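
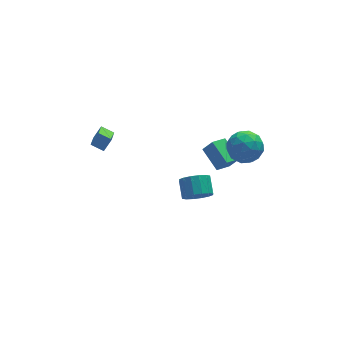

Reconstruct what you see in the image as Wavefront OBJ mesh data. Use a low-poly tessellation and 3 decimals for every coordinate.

v 2.889 -0.467 1.175
v 3.855 -0.119 1.609
v 3.665 -2.021 0.691
v 4.631 -1.673 1.125
v 3.773 -1.911 1.795
v 3.293 -0.951 2.094
v 4.227 -1.189 0.206
v 3.747 -0.229 0.505
v 4.682 -0.566 1.01
v 4.401 -1.012 1.992
v 3.119 -1.128 0.308
v 2.838 -1.574 1.29
v 3.304 -0.157 1.435
v 4.216 -1.983 0.865
v 3.712 -2.123 1.259
v 4.28 -1.919 1.514
v 2.973 -0.645 1.72
v 3.541 -0.441 1.975
v 3.493 -1.495 2.084
v 3.979 -1.699 0.325
v 4.547 -1.495 0.58
v 3.24 -0.221 0.786
v 3.808 -0.017 1.041
v 4.027 -0.645 0.216
v 4.358 -0.215 1.338
v 4.814 -1.128 1.053
v 4.576 -0.844 0.513
v 4.294 -0.279 0.689
v 4.193 -0.477 1.915
v 4.649 -1.391 1.63
v 4.144 -1.531 2.024
v 3.862 -0.966 2.2
v 4.679 -0.74 1.563
v 2.871 -0.749 0.67
v 3.327 -1.663 0.385
v 3.658 -1.174 0.1
v 3.376 -0.609 0.276
v 2.706 -1.012 1.247
v 3.162 -1.925 0.962
v 3.226 -1.861 1.611
v 2.944 -1.296 1.787
v 2.841 -1.4 0.737
v -3.351 1.692 0.97
v -3.872 0.343 1.882
v -3.952 2.145 1.296
v -4.472 0.796 2.209
v -2.828 1.924 1.611
v -3.348 0.575 2.524
v -3.428 2.377 1.938
v -3.949 1.028 2.85
v 3.074 -0.524 -1.027
v 2.169 -0.981 -0.598
v 2.7 0.846 -0.357
v 1.795 0.389 0.071
v 3.565 -0.769 -0.251
v 2.66 -1.226 0.177
v 3.191 0.601 0.418
v 2.286 0.144 0.847
v 1.325 -0.243 -3.662
v 1.689 0.152 -4.397
v 1.839 1.177 -3.772
v 1.475 0.783 -3.038
v 1.227 0.239 -4.428
v 1.377 1.264 -3.804
v 0.791 0.197 -4.254
v 0.941 1.222 -3.629
v 0.498 0.037 -3.922
v 0.649 1.062 -3.297
v 0.427 -0.198 -3.519
v 0.578 0.827 -2.895
v 0.597 -0.445 -3.156
v 0.747 0.58 -2.531
v 0.961 -0.637 -2.928
v 1.111 0.388 -2.303
v 1.423 -0.724 -2.896
v 1.573 0.301 -2.272
v 1.859 -0.682 -3.071
v 2.009 0.343 -2.446
v 2.151 -0.522 -3.403
v 2.302 0.503 -2.778
v 2.222 -0.287 -3.805
v 2.373 0.738 -3.181
v 2.053 -0.04 -4.169
v 2.203 0.985 -3.544
f 1 38 17
f 38 12 41
f 17 41 6
f 38 41 17
f 1 17 13
f 17 6 18
f 13 18 2
f 17 18 13
f 1 13 22
f 13 2 23
f 22 23 8
f 13 23 22
f 1 22 34
f 22 8 37
f 34 37 11
f 22 37 34
f 1 34 38
f 34 11 42
f 38 42 12
f 34 42 38
f 2 18 29
f 18 6 32
f 29 32 10
f 18 32 29
f 6 41 19
f 41 12 40
f 19 40 5
f 41 40 19
f 12 42 39
f 42 11 35
f 39 35 3
f 42 35 39
f 11 37 36
f 37 8 24
f 36 24 7
f 37 24 36
f 8 23 28
f 23 2 25
f 28 25 9
f 23 25 28
f 4 30 16
f 30 10 31
f 16 31 5
f 30 31 16
f 4 16 14
f 16 5 15
f 14 15 3
f 16 15 14
f 4 14 21
f 14 3 20
f 21 20 7
f 14 20 21
f 4 21 26
f 21 7 27
f 26 27 9
f 21 27 26
f 4 26 30
f 26 9 33
f 30 33 10
f 26 33 30
f 5 31 19
f 31 10 32
f 19 32 6
f 31 32 19
f 3 15 39
f 15 5 40
f 39 40 12
f 15 40 39
f 7 20 36
f 20 3 35
f 36 35 11
f 20 35 36
f 9 27 28
f 27 7 24
f 28 24 8
f 27 24 28
f 10 33 29
f 33 9 25
f 29 25 2
f 33 25 29
f 44 46 43
f 47 44 43
f 43 46 45
f 45 47 43
f 44 50 46
f 48 44 47
f 48 50 44
f 46 50 45
f 49 47 45
f 45 50 49
f 49 48 47
f 50 48 49
f 52 54 51
f 55 52 51
f 51 54 53
f 53 55 51
f 52 58 54
f 56 52 55
f 56 58 52
f 54 58 53
f 57 55 53
f 53 58 57
f 57 56 55
f 58 56 57
f 60 59 63
f 60 63 61
f 61 63 64
f 61 64 62
f 63 59 65
f 63 65 64
f 64 65 66
f 64 66 62
f 65 59 67
f 65 67 66
f 66 67 68
f 66 68 62
f 67 59 69
f 67 69 68
f 68 69 70
f 68 70 62
f 69 59 71
f 69 71 70
f 70 71 72
f 70 72 62
f 71 59 73
f 71 73 72
f 72 73 74
f 72 74 62
f 73 59 75
f 73 75 74
f 74 75 76
f 74 76 62
f 75 59 77
f 75 77 76
f 76 77 78
f 76 78 62
f 77 59 79
f 77 79 78
f 78 79 80
f 78 80 62
f 79 59 81
f 79 81 80
f 80 81 82
f 80 82 62
f 81 59 83
f 81 83 82
f 82 83 84
f 82 84 62
f 83 59 60
f 83 60 84
f 84 60 61
f 84 61 62



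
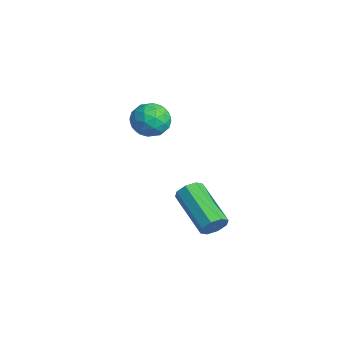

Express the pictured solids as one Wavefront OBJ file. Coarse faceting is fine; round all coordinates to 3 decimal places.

v -1.509 -2.412 1.176
v -0.771 -2.081 1.312
v -1.069 -3.579 1.628
v -0.331 -3.248 1.764
v -0.972 -3.024 2.224
v -1.244 -2.302 1.944
v -0.596 -3.358 0.996
v -0.868 -2.636 0.716
v -0.207 -2.665 1.201
v -0.44 -2.459 1.96
v -1.4 -3.201 0.98
v -1.633 -2.995 1.739
v -1.179 -2.144 1.204
v -0.661 -3.516 1.736
v -1.038 -3.384 2.006
v -0.604 -3.19 2.086
v -1.457 -2.274 1.576
v -1.023 -2.08 1.656
v -1.141 -2.634 2.192
v -0.817 -3.58 1.284
v -0.383 -3.386 1.364
v -1.236 -2.47 0.854
v -0.802 -2.276 0.934
v -0.699 -3.026 0.748
v -0.413 -2.293 1.219
v -0.154 -2.979 1.485
v -0.31 -3.043 1.033
v -0.47 -2.619 0.869
v -0.55 -2.171 1.665
v -0.291 -2.858 1.931
v -0.668 -2.726 2.201
v -0.828 -2.302 2.037
v -0.218 -2.515 1.6
v -1.549 -2.802 1.009
v -1.29 -3.489 1.275
v -1.012 -3.358 0.903
v -1.172 -2.934 0.739
v -1.686 -2.681 1.455
v -1.427 -3.367 1.721
v -1.37 -3.041 2.071
v -1.53 -2.617 1.907
v -1.622 -3.145 1.34
v 4.039 -2.308 -1.255
v 4.288 -2.541 -0.811
v 2.531 -2.806 0.038
v 2.281 -2.572 -0.405
v 4.244 -2.117 -0.77
v 2.487 -2.382 0.079
v 4.08 -1.804 -1.012
v 2.322 -2.069 -0.163
v 3.892 -1.786 -1.397
v 2.134 -2.051 -0.548
v 3.789 -2.074 -1.698
v 2.032 -2.339 -0.849
v 3.833 -2.498 -1.739
v 2.076 -2.763 -0.89
v 3.998 -2.811 -1.497
v 2.24 -3.076 -0.648
v 4.186 -2.829 -1.112
v 2.428 -3.094 -0.263
f 1 38 17
f 38 12 41
f 17 41 6
f 38 41 17
f 1 17 13
f 17 6 18
f 13 18 2
f 17 18 13
f 1 13 22
f 13 2 23
f 22 23 8
f 13 23 22
f 1 22 34
f 22 8 37
f 34 37 11
f 22 37 34
f 1 34 38
f 34 11 42
f 38 42 12
f 34 42 38
f 2 18 29
f 18 6 32
f 29 32 10
f 18 32 29
f 6 41 19
f 41 12 40
f 19 40 5
f 41 40 19
f 12 42 39
f 42 11 35
f 39 35 3
f 42 35 39
f 11 37 36
f 37 8 24
f 36 24 7
f 37 24 36
f 8 23 28
f 23 2 25
f 28 25 9
f 23 25 28
f 4 30 16
f 30 10 31
f 16 31 5
f 30 31 16
f 4 16 14
f 16 5 15
f 14 15 3
f 16 15 14
f 4 14 21
f 14 3 20
f 21 20 7
f 14 20 21
f 4 21 26
f 21 7 27
f 26 27 9
f 21 27 26
f 4 26 30
f 26 9 33
f 30 33 10
f 26 33 30
f 5 31 19
f 31 10 32
f 19 32 6
f 31 32 19
f 3 15 39
f 15 5 40
f 39 40 12
f 15 40 39
f 7 20 36
f 20 3 35
f 36 35 11
f 20 35 36
f 9 27 28
f 27 7 24
f 28 24 8
f 27 24 28
f 10 33 29
f 33 9 25
f 29 25 2
f 33 25 29
f 44 43 47
f 44 47 45
f 45 47 48
f 45 48 46
f 47 43 49
f 47 49 48
f 48 49 50
f 48 50 46
f 49 43 51
f 49 51 50
f 50 51 52
f 50 52 46
f 51 43 53
f 51 53 52
f 52 53 54
f 52 54 46
f 53 43 55
f 53 55 54
f 54 55 56
f 54 56 46
f 55 43 57
f 55 57 56
f 56 57 58
f 56 58 46
f 57 43 59
f 57 59 58
f 58 59 60
f 58 60 46
f 59 43 44
f 59 44 60
f 60 44 45
f 60 45 46



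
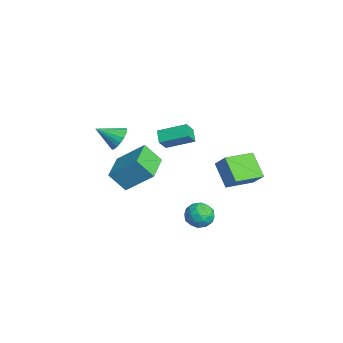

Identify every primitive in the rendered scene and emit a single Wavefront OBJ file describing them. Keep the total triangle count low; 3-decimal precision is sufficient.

v -2.882 -1.851 0.987
v -2.054 -1.894 1.175
v -3.138 -3.149 1.813
v -2.194 -1.686 1.458
v -2.471 -1.511 1.648
v -2.829 -1.403 1.707
v -3.197 -1.384 1.623
v -3.503 -1.457 1.413
v -3.686 -1.609 1.118
v -3.71 -1.808 0.798
v -3.569 -2.016 0.515
v -3.293 -2.192 0.325
v -2.935 -2.299 0.266
v -2.567 -2.319 0.35
v -2.261 -2.245 0.56
v -2.078 -2.094 0.855
v 0.461 2.737 -3.416
v 1.204 2.609 -2.898
v 0.576 1.351 -3.922
v 1.319 1.223 -3.404
v 0.498 1.313 -3.012
v 0.427 2.17 -2.699
v 1.353 1.79 -4.121
v 1.282 2.647 -3.808
v 1.756 2.024 -3.334
v 1.227 1.73 -2.648
v 0.553 2.23 -4.172
v 0.024 1.936 -3.486
v 0.822 2.795 -3.112
v 0.958 1.165 -3.708
v 0.475 1.218 -3.477
v 0.912 1.143 -3.172
v 0.365 2.537 -2.995
v 0.802 2.462 -2.691
v 0.387 1.7 -2.758
v 0.978 1.498 -4.129
v 1.415 1.423 -3.825
v 0.868 2.817 -3.648
v 1.305 2.742 -3.343
v 1.393 2.26 -4.062
v 1.583 2.376 -3.064
v 1.651 1.561 -3.362
v 1.671 1.894 -3.783
v 1.629 2.398 -3.599
v 1.273 2.203 -2.661
v 1.34 1.388 -2.959
v 0.857 1.441 -2.728
v 0.816 1.945 -2.544
v 1.597 1.859 -2.917
v 0.44 2.572 -3.861
v 0.507 1.757 -4.159
v 0.964 2.015 -4.276
v 0.923 2.519 -4.092
v 0.129 2.399 -3.458
v 0.197 1.584 -3.756
v 0.151 1.562 -3.221
v 0.109 2.066 -3.037
v 0.183 2.101 -3.903
v 3.663 2.819 0.507
v 2.447 2.486 1.662
v 2.998 4.5 0.292
v 1.782 4.167 1.447
v 4.378 3.213 1.373
v 3.162 2.88 2.528
v 3.713 4.894 1.158
v 2.497 4.561 2.313
v 1.48 -0.118 3.574
v 1.98 -0.578 4.321
v 1.957 1.386 4.18
v 2.457 0.926 4.927
v 2.203 -0.146 3.073
v 2.703 -0.606 3.82
v 2.68 1.358 3.679
v 3.18 0.898 4.426
v 1.239 -1.722 0.645
v 0.93 -2.59 1.726
v 1.894 -0.311 1.964
v 1.586 -1.178 3.045
v 3.054 -2.482 0.555
v 2.746 -3.349 1.636
v 3.71 -1.07 1.874
v 3.401 -1.938 2.955
f 2 1 4
f 2 4 3
f 4 1 5
f 4 5 3
f 5 1 6
f 5 6 3
f 6 1 7
f 6 7 3
f 7 1 8
f 7 8 3
f 8 1 9
f 8 9 3
f 9 1 10
f 9 10 3
f 10 1 11
f 10 11 3
f 11 1 12
f 11 12 3
f 12 1 13
f 12 13 3
f 13 1 14
f 13 14 3
f 14 1 15
f 14 15 3
f 15 1 16
f 15 16 3
f 16 1 2
f 16 2 3
f 17 54 33
f 54 28 57
f 33 57 22
f 54 57 33
f 17 33 29
f 33 22 34
f 29 34 18
f 33 34 29
f 17 29 38
f 29 18 39
f 38 39 24
f 29 39 38
f 17 38 50
f 38 24 53
f 50 53 27
f 38 53 50
f 17 50 54
f 50 27 58
f 54 58 28
f 50 58 54
f 18 34 45
f 34 22 48
f 45 48 26
f 34 48 45
f 22 57 35
f 57 28 56
f 35 56 21
f 57 56 35
f 28 58 55
f 58 27 51
f 55 51 19
f 58 51 55
f 27 53 52
f 53 24 40
f 52 40 23
f 53 40 52
f 24 39 44
f 39 18 41
f 44 41 25
f 39 41 44
f 20 46 32
f 46 26 47
f 32 47 21
f 46 47 32
f 20 32 30
f 32 21 31
f 30 31 19
f 32 31 30
f 20 30 37
f 30 19 36
f 37 36 23
f 30 36 37
f 20 37 42
f 37 23 43
f 42 43 25
f 37 43 42
f 20 42 46
f 42 25 49
f 46 49 26
f 42 49 46
f 21 47 35
f 47 26 48
f 35 48 22
f 47 48 35
f 19 31 55
f 31 21 56
f 55 56 28
f 31 56 55
f 23 36 52
f 36 19 51
f 52 51 27
f 36 51 52
f 25 43 44
f 43 23 40
f 44 40 24
f 43 40 44
f 26 49 45
f 49 25 41
f 45 41 18
f 49 41 45
f 60 62 59
f 63 60 59
f 59 62 61
f 61 63 59
f 60 66 62
f 64 60 63
f 64 66 60
f 62 66 61
f 65 63 61
f 61 66 65
f 65 64 63
f 66 64 65
f 68 70 67
f 71 68 67
f 67 70 69
f 69 71 67
f 68 74 70
f 72 68 71
f 72 74 68
f 70 74 69
f 73 71 69
f 69 74 73
f 73 72 71
f 74 72 73
f 76 78 75
f 79 76 75
f 75 78 77
f 77 79 75
f 76 82 78
f 80 76 79
f 80 82 76
f 78 82 77
f 81 79 77
f 77 82 81
f 81 80 79
f 82 80 81



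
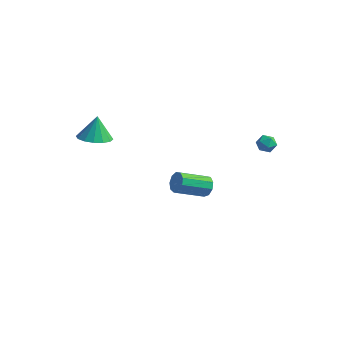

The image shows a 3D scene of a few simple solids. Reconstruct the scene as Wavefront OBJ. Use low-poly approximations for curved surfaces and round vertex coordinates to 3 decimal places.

v 3.3 3.393 1.175
v 3.871 3.336 0.912
v 3.449 2.524 1.688
v 4.02 2.467 1.425
v 3.911 2.924 1.845
v 3.818 3.462 1.528
v 3.502 2.398 1.072
v 3.409 2.936 0.755
v 3.995 2.721 0.848
v 4.248 3.046 1.326
v 3.072 2.814 1.274
v 3.325 3.139 1.752
v -3.855 -2.593 2.713
v -3.02 -3.093 2.941
v -3.945 -2.107 4.107
v -2.859 -2.626 2.788
v -2.965 -2.149 2.615
v -3.309 -1.792 2.468
v -3.8 -1.65 2.387
v -4.306 -1.76 2.393
v -4.691 -2.094 2.485
v -4.852 -2.561 2.638
v -4.746 -3.037 2.81
v -4.401 -3.395 2.957
v -3.91 -3.537 3.038
v -3.405 -3.427 3.032
v 0.036 2.867 -3.721
v 0.474 2.837 -3.164
v -0.717 1.482 -2.301
v -1.156 1.513 -2.859
v 0.138 3.179 -3.092
v -1.054 1.824 -2.229
v -0.247 3.375 -3.314
v -1.439 2.021 -2.451
v -0.499 3.334 -3.727
v -1.691 1.98 -2.864
v -0.501 3.075 -4.137
v -1.693 1.72 -3.275
v -0.252 2.718 -4.353
v -1.443 1.363 -3.49
v 0.132 2.431 -4.273
v -1.06 1.076 -3.41
v 0.471 2.348 -3.935
v -0.721 0.994 -3.072
v 0.606 2.509 -3.497
v -0.586 1.154 -2.634
f 1 12 6
f 1 6 2
f 1 2 8
f 1 8 11
f 1 11 12
f 2 6 10
f 6 12 5
f 12 11 3
f 11 8 7
f 8 2 9
f 4 10 5
f 4 5 3
f 4 3 7
f 4 7 9
f 4 9 10
f 5 10 6
f 3 5 12
f 7 3 11
f 9 7 8
f 10 9 2
f 14 13 16
f 14 16 15
f 16 13 17
f 16 17 15
f 17 13 18
f 17 18 15
f 18 13 19
f 18 19 15
f 19 13 20
f 19 20 15
f 20 13 21
f 20 21 15
f 21 13 22
f 21 22 15
f 22 13 23
f 22 23 15
f 23 13 24
f 23 24 15
f 24 13 25
f 24 25 15
f 25 13 26
f 25 26 15
f 26 13 14
f 26 14 15
f 28 27 31
f 28 31 29
f 29 31 32
f 29 32 30
f 31 27 33
f 31 33 32
f 32 33 34
f 32 34 30
f 33 27 35
f 33 35 34
f 34 35 36
f 34 36 30
f 35 27 37
f 35 37 36
f 36 37 38
f 36 38 30
f 37 27 39
f 37 39 38
f 38 39 40
f 38 40 30
f 39 27 41
f 39 41 40
f 40 41 42
f 40 42 30
f 41 27 43
f 41 43 42
f 42 43 44
f 42 44 30
f 43 27 45
f 43 45 44
f 44 45 46
f 44 46 30
f 45 27 28
f 45 28 46
f 46 28 29
f 46 29 30



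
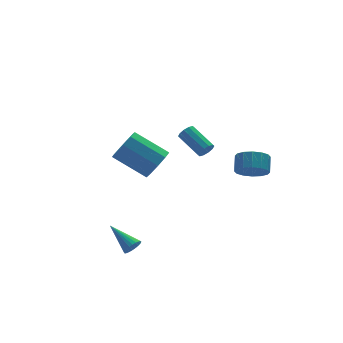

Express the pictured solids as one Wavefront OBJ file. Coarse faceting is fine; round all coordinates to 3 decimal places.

v -1.718 -1.318 2.633
v -1.098 -1.352 3.378
v -2.361 -0.015 4.491
v -2.982 0.018 3.747
v -0.934 -0.856 2.968
v -2.197 0.481 4.082
v -1.138 -0.577 2.402
v -2.401 0.76 3.515
v -1.613 -0.644 1.944
v -2.876 0.692 3.057
v -2.138 -1.027 1.808
v -3.401 0.31 2.922
v -2.466 -1.546 2.059
v -3.729 -0.21 3.172
v -2.445 -1.959 2.578
v -3.708 -0.622 3.692
v -2.084 -2.072 3.123
v -3.347 -0.735 4.237
v -1.552 -1.832 3.439
v -2.815 -0.495 4.553
v 3.764 -1.293 0.38
v 4.049 -0.81 -0.361
v 4.482 -0.084 0.278
v 4.196 -0.567 1.02
v 3.611 -0.637 -0.261
v 4.044 0.089 0.379
v 3.214 -0.64 0.011
v 3.647 0.086 0.651
v 2.964 -0.818 0.382
v 3.397 -0.092 1.022
v 2.929 -1.123 0.753
v 3.362 -0.397 1.393
v 3.117 -1.474 1.024
v 3.55 -0.748 1.663
v 3.478 -1.776 1.122
v 3.911 -1.05 1.761
v 3.916 -1.949 1.021
v 4.349 -1.223 1.661
v 4.313 -1.946 0.749
v 4.746 -1.22 1.389
v 4.563 -1.768 0.378
v 4.996 -1.042 1.018
v 4.598 -1.463 0.007
v 5.031 -0.737 0.647
v 4.41 -1.112 -0.263
v 4.843 -0.386 0.376
v -2.873 -0.687 -3.759
v -2.542 -0.379 -4.105
v -3.427 0.867 -2.901
v -2.732 -0.383 -4.22
v -2.944 -0.434 -4.264
v -3.145 -0.523 -4.232
v -3.305 -0.638 -4.128
v -3.399 -0.76 -3.967
v -3.413 -0.871 -3.775
v -3.345 -0.954 -3.58
v -3.205 -0.996 -3.413
v -3.014 -0.992 -3.298
v -2.802 -0.941 -3.253
v -2.601 -0.852 -3.285
v -2.442 -0.737 -3.39
v -2.348 -0.615 -3.55
v -2.334 -0.504 -3.742
v -2.402 -0.421 -3.937
v 3.29 2.898 -0.311
v 3.574 3.172 -0.695
v 3.133 4.696 0.068
v 2.85 4.422 0.451
v 3.254 3.136 -0.806
v 2.814 4.659 -0.043
v 2.949 3.008 -0.728
v 2.508 4.532 0.035
v 2.774 2.839 -0.491
v 2.333 4.362 0.272
v 2.796 2.692 -0.186
v 2.355 4.216 0.577
v 3.007 2.624 0.072
v 2.566 4.148 0.835
v 3.326 2.661 0.183
v 2.886 4.184 0.946
v 3.632 2.788 0.105
v 3.191 4.312 0.868
v 3.807 2.958 -0.132
v 3.366 4.481 0.631
v 3.785 3.104 -0.437
v 3.344 4.628 0.326
f 2 1 5
f 2 5 3
f 3 5 6
f 3 6 4
f 5 1 7
f 5 7 6
f 6 7 8
f 6 8 4
f 7 1 9
f 7 9 8
f 8 9 10
f 8 10 4
f 9 1 11
f 9 11 10
f 10 11 12
f 10 12 4
f 11 1 13
f 11 13 12
f 12 13 14
f 12 14 4
f 13 1 15
f 13 15 14
f 14 15 16
f 14 16 4
f 15 1 17
f 15 17 16
f 16 17 18
f 16 18 4
f 17 1 19
f 17 19 18
f 18 19 20
f 18 20 4
f 19 1 2
f 19 2 20
f 20 2 3
f 20 3 4
f 22 21 25
f 22 25 23
f 23 25 26
f 23 26 24
f 25 21 27
f 25 27 26
f 26 27 28
f 26 28 24
f 27 21 29
f 27 29 28
f 28 29 30
f 28 30 24
f 29 21 31
f 29 31 30
f 30 31 32
f 30 32 24
f 31 21 33
f 31 33 32
f 32 33 34
f 32 34 24
f 33 21 35
f 33 35 34
f 34 35 36
f 34 36 24
f 35 21 37
f 35 37 36
f 36 37 38
f 36 38 24
f 37 21 39
f 37 39 38
f 38 39 40
f 38 40 24
f 39 21 41
f 39 41 40
f 40 41 42
f 40 42 24
f 41 21 43
f 41 43 42
f 42 43 44
f 42 44 24
f 43 21 45
f 43 45 44
f 44 45 46
f 44 46 24
f 45 21 22
f 45 22 46
f 46 22 23
f 46 23 24
f 48 47 50
f 48 50 49
f 50 47 51
f 50 51 49
f 51 47 52
f 51 52 49
f 52 47 53
f 52 53 49
f 53 47 54
f 53 54 49
f 54 47 55
f 54 55 49
f 55 47 56
f 55 56 49
f 56 47 57
f 56 57 49
f 57 47 58
f 57 58 49
f 58 47 59
f 58 59 49
f 59 47 60
f 59 60 49
f 60 47 61
f 60 61 49
f 61 47 62
f 61 62 49
f 62 47 63
f 62 63 49
f 63 47 64
f 63 64 49
f 64 47 48
f 64 48 49
f 66 65 69
f 66 69 67
f 67 69 70
f 67 70 68
f 69 65 71
f 69 71 70
f 70 71 72
f 70 72 68
f 71 65 73
f 71 73 72
f 72 73 74
f 72 74 68
f 73 65 75
f 73 75 74
f 74 75 76
f 74 76 68
f 75 65 77
f 75 77 76
f 76 77 78
f 76 78 68
f 77 65 79
f 77 79 78
f 78 79 80
f 78 80 68
f 79 65 81
f 79 81 80
f 80 81 82
f 80 82 68
f 81 65 83
f 81 83 82
f 82 83 84
f 82 84 68
f 83 65 85
f 83 85 84
f 84 85 86
f 84 86 68
f 85 65 66
f 85 66 86
f 86 66 67
f 86 67 68



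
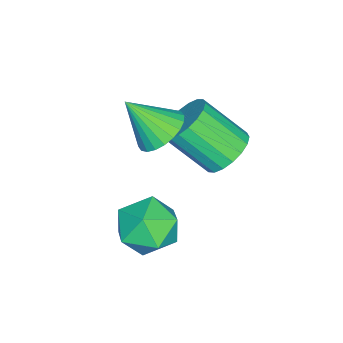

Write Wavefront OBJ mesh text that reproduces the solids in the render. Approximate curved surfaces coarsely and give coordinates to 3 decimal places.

v -0.719 0.316 1.532
v 0.068 -0.074 1.075
v -0.501 -0.856 2.908
v 0.233 0.204 1.286
v 0.254 0.499 1.534
v 0.126 0.767 1.782
v -0.13 0.965 1.992
v -0.476 1.065 2.132
v -0.859 1.051 2.181
v -1.221 0.925 2.131
v -1.506 0.706 1.989
v -1.672 0.427 1.779
v -1.692 0.132 1.53
v -1.565 -0.135 1.283
v -1.308 -0.334 1.073
v -0.962 -0.433 0.933
v -0.579 -0.419 0.884
v -0.218 -0.293 0.934
v 1.239 1.625 -0.887
v 2.287 1.372 -1.458
v 0.473 -0.072 -1.542
v 1.521 -0.325 -2.113
v 1.472 -0.335 -0.894
v 1.946 0.714 -0.489
v 0.814 0.586 -2.511
v 1.288 1.635 -2.106
v 2.024 0.73 -2.461
v 2.431 0.161 -1.462
v 0.329 1.139 -1.538
v 0.736 0.57 -0.539
v -2.061 2.157 -0.327
v -1.283 2.61 0.108
v -1.181 1.075 1.522
v -1.959 0.623 1.087
v -1.632 2.785 0.322
v -1.529 1.25 1.737
v -2.065 2.835 0.408
v -1.963 1.3 1.823
v -2.498 2.751 0.348
v -2.396 1.216 1.763
v -2.845 2.55 0.155
v -2.742 1.015 1.569
v -3.036 2.27 -0.134
v -2.933 0.735 1.28
v -3.034 1.969 -0.462
v -2.932 0.434 0.953
v -2.839 1.705 -0.762
v -2.737 0.17 0.652
v -2.491 1.53 -0.977
v -2.388 -0.005 0.438
v -2.057 1.48 -1.063
v -1.955 -0.055 0.352
v -1.624 1.564 -1.003
v -1.522 0.029 0.412
v -1.278 1.765 -0.809
v -1.175 0.23 0.605
v -1.087 2.045 -0.52
v -0.984 0.51 0.894
v -1.088 2.346 -0.193
v -0.986 0.811 1.222
f 2 1 4
f 2 4 3
f 4 1 5
f 4 5 3
f 5 1 6
f 5 6 3
f 6 1 7
f 6 7 3
f 7 1 8
f 7 8 3
f 8 1 9
f 8 9 3
f 9 1 10
f 9 10 3
f 10 1 11
f 10 11 3
f 11 1 12
f 11 12 3
f 12 1 13
f 12 13 3
f 13 1 14
f 13 14 3
f 14 1 15
f 14 15 3
f 15 1 16
f 15 16 3
f 16 1 17
f 16 17 3
f 17 1 18
f 17 18 3
f 18 1 2
f 18 2 3
f 19 30 24
f 19 24 20
f 19 20 26
f 19 26 29
f 19 29 30
f 20 24 28
f 24 30 23
f 30 29 21
f 29 26 25
f 26 20 27
f 22 28 23
f 22 23 21
f 22 21 25
f 22 25 27
f 22 27 28
f 23 28 24
f 21 23 30
f 25 21 29
f 27 25 26
f 28 27 20
f 32 31 35
f 32 35 33
f 33 35 36
f 33 36 34
f 35 31 37
f 35 37 36
f 36 37 38
f 36 38 34
f 37 31 39
f 37 39 38
f 38 39 40
f 38 40 34
f 39 31 41
f 39 41 40
f 40 41 42
f 40 42 34
f 41 31 43
f 41 43 42
f 42 43 44
f 42 44 34
f 43 31 45
f 43 45 44
f 44 45 46
f 44 46 34
f 45 31 47
f 45 47 46
f 46 47 48
f 46 48 34
f 47 31 49
f 47 49 48
f 48 49 50
f 48 50 34
f 49 31 51
f 49 51 50
f 50 51 52
f 50 52 34
f 51 31 53
f 51 53 52
f 52 53 54
f 52 54 34
f 53 31 55
f 53 55 54
f 54 55 56
f 54 56 34
f 55 31 57
f 55 57 56
f 56 57 58
f 56 58 34
f 57 31 59
f 57 59 58
f 58 59 60
f 58 60 34
f 59 31 32
f 59 32 60
f 60 32 33
f 60 33 34



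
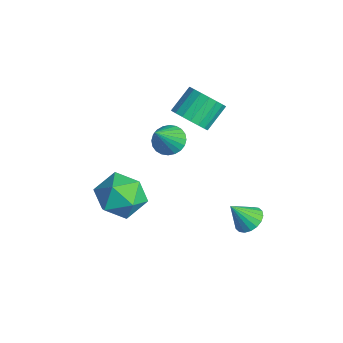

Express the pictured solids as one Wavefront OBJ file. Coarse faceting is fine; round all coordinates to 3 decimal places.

v 0.752 2.603 0.774
v 1.566 2.936 0.806
v 1.142 3.89 1.677
v 0.328 3.557 1.646
v 1.403 3.133 0.51
v 0.979 4.088 1.381
v 1.11 3.226 0.266
v 0.686 4.18 1.138
v 0.747 3.195 0.123
v 0.323 4.149 0.995
v 0.385 3.047 0.109
v -0.039 4.001 0.98
v 0.095 2.811 0.227
v -0.329 3.765 1.098
v -0.064 2.534 0.453
v -0.488 3.488 1.324
v -0.062 2.27 0.743
v -0.486 3.224 1.614
v 0.101 2.072 1.039
v -0.323 3.027 1.91
v 0.394 1.98 1.282
v -0.03 2.934 2.154
v 0.757 2.011 1.425
v 0.333 2.965 2.297
v 1.119 2.159 1.44
v 0.695 3.113 2.311
v 1.409 2.395 1.322
v 0.985 3.349 2.193
v 1.568 2.672 1.096
v 1.144 3.626 1.967
v 1.287 0.258 -1.97
v 2.164 -0.336 -2.53
v -0.024 -0.604 -3.11
v 0.853 -1.198 -3.67
v 0.584 -1.46 -2.532
v 1.394 -0.927 -1.827
v 0.746 -0.013 -3.813
v 1.556 0.52 -3.108
v 1.83 -0.503 -3.669
v 1.73 -1.398 -2.877
v 0.41 0.458 -2.763
v 0.31 -0.437 -1.971
v 1.416 1.475 0.424
v 1.985 1.932 0.412
v 2.144 0.605 1.796
v 1.809 2.067 0.591
v 1.573 2.112 0.744
v 1.313 2.059 0.849
v 1.069 1.918 0.889
v 0.878 1.71 0.859
v 0.768 1.465 0.762
v 0.757 1.222 0.614
v 0.847 1.018 0.437
v 1.022 0.883 0.258
v 1.258 0.838 0.104
v 1.518 0.89 -0.001
v 1.762 1.031 -0.041
v 1.953 1.24 -0.01
v 2.063 1.485 0.087
v 2.074 1.728 0.235
v 3.388 4.173 -3.96
v 3.713 4.648 -3.561
v 3.232 3.407 -2.92
v 3.414 4.734 -3.542
v 3.11 4.709 -3.606
v 2.862 4.578 -3.74
v 2.717 4.367 -3.918
v 2.706 4.117 -4.103
v 2.829 3.878 -4.261
v 3.064 3.698 -4.358
v 3.362 3.611 -4.377
v 3.666 3.636 -4.313
v 3.915 3.767 -4.179
v 4.06 3.978 -4.001
v 4.071 4.228 -3.816
v 3.947 4.467 -3.658
f 2 1 5
f 2 5 3
f 3 5 6
f 3 6 4
f 5 1 7
f 5 7 6
f 6 7 8
f 6 8 4
f 7 1 9
f 7 9 8
f 8 9 10
f 8 10 4
f 9 1 11
f 9 11 10
f 10 11 12
f 10 12 4
f 11 1 13
f 11 13 12
f 12 13 14
f 12 14 4
f 13 1 15
f 13 15 14
f 14 15 16
f 14 16 4
f 15 1 17
f 15 17 16
f 16 17 18
f 16 18 4
f 17 1 19
f 17 19 18
f 18 19 20
f 18 20 4
f 19 1 21
f 19 21 20
f 20 21 22
f 20 22 4
f 21 1 23
f 21 23 22
f 22 23 24
f 22 24 4
f 23 1 25
f 23 25 24
f 24 25 26
f 24 26 4
f 25 1 27
f 25 27 26
f 26 27 28
f 26 28 4
f 27 1 29
f 27 29 28
f 28 29 30
f 28 30 4
f 29 1 2
f 29 2 30
f 30 2 3
f 30 3 4
f 31 42 36
f 31 36 32
f 31 32 38
f 31 38 41
f 31 41 42
f 32 36 40
f 36 42 35
f 42 41 33
f 41 38 37
f 38 32 39
f 34 40 35
f 34 35 33
f 34 33 37
f 34 37 39
f 34 39 40
f 35 40 36
f 33 35 42
f 37 33 41
f 39 37 38
f 40 39 32
f 44 43 46
f 44 46 45
f 46 43 47
f 46 47 45
f 47 43 48
f 47 48 45
f 48 43 49
f 48 49 45
f 49 43 50
f 49 50 45
f 50 43 51
f 50 51 45
f 51 43 52
f 51 52 45
f 52 43 53
f 52 53 45
f 53 43 54
f 53 54 45
f 54 43 55
f 54 55 45
f 55 43 56
f 55 56 45
f 56 43 57
f 56 57 45
f 57 43 58
f 57 58 45
f 58 43 59
f 58 59 45
f 59 43 60
f 59 60 45
f 60 43 44
f 60 44 45
f 62 61 64
f 62 64 63
f 64 61 65
f 64 65 63
f 65 61 66
f 65 66 63
f 66 61 67
f 66 67 63
f 67 61 68
f 67 68 63
f 68 61 69
f 68 69 63
f 69 61 70
f 69 70 63
f 70 61 71
f 70 71 63
f 71 61 72
f 71 72 63
f 72 61 73
f 72 73 63
f 73 61 74
f 73 74 63
f 74 61 75
f 74 75 63
f 75 61 76
f 75 76 63
f 76 61 62
f 76 62 63



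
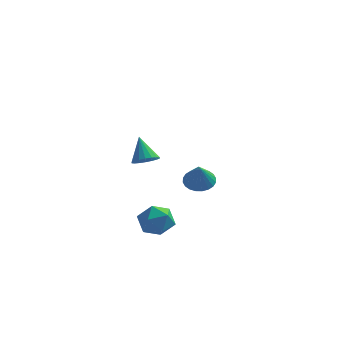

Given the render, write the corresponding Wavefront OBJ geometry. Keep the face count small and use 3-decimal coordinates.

v 1.328 -2.176 -1.389
v 1.832 -2.728 -2.23
v -0.212 -3.092 -1.71
v 0.292 -3.644 -2.551
v 0.598 -3.84 -1.486
v 1.549 -3.274 -1.288
v 0.071 -2.546 -2.652
v 1.022 -1.98 -2.454
v 1.054 -2.957 -3.011
v 1.38 -3.757 -2.29
v 0.24 -2.063 -1.65
v 0.566 -2.863 -0.929
v 0.423 -3.514 2.807
v 1.08 -3.097 2.856
v -0.163 -2.746 4.133
v 0.878 -2.9 2.653
v 0.586 -2.825 2.48
v 0.262 -2.887 2.373
v -0.03 -3.072 2.351
v -0.233 -3.346 2.42
v -0.306 -3.652 2.566
v -0.234 -3.931 2.759
v -0.033 -4.128 2.962
v 0.259 -4.203 3.134
v 0.583 -4.142 3.242
v 0.876 -3.956 3.263
v 1.079 -3.682 3.194
v 1.151 -3.376 3.049
v 1.391 4.159 -2.234
v 2.063 3.601 -2.632
v 1.569 3.281 -0.706
v 2.272 3.88 -2.496
v 2.347 4.202 -2.319
v 2.276 4.518 -2.13
v 2.07 4.778 -1.956
v 1.762 4.945 -1.825
v 1.396 4.991 -1.756
v 1.03 4.911 -1.759
v 0.72 4.717 -1.835
v 0.511 4.437 -1.972
v 0.436 4.115 -2.148
v 0.507 3.8 -2.337
v 0.713 3.539 -2.511
v 1.021 3.373 -2.642
v 1.387 3.326 -2.711
v 1.752 3.406 -2.708
f 1 12 6
f 1 6 2
f 1 2 8
f 1 8 11
f 1 11 12
f 2 6 10
f 6 12 5
f 12 11 3
f 11 8 7
f 8 2 9
f 4 10 5
f 4 5 3
f 4 3 7
f 4 7 9
f 4 9 10
f 5 10 6
f 3 5 12
f 7 3 11
f 9 7 8
f 10 9 2
f 14 13 16
f 14 16 15
f 16 13 17
f 16 17 15
f 17 13 18
f 17 18 15
f 18 13 19
f 18 19 15
f 19 13 20
f 19 20 15
f 20 13 21
f 20 21 15
f 21 13 22
f 21 22 15
f 22 13 23
f 22 23 15
f 23 13 24
f 23 24 15
f 24 13 25
f 24 25 15
f 25 13 26
f 25 26 15
f 26 13 27
f 26 27 15
f 27 13 28
f 27 28 15
f 28 13 14
f 28 14 15
f 30 29 32
f 30 32 31
f 32 29 33
f 32 33 31
f 33 29 34
f 33 34 31
f 34 29 35
f 34 35 31
f 35 29 36
f 35 36 31
f 36 29 37
f 36 37 31
f 37 29 38
f 37 38 31
f 38 29 39
f 38 39 31
f 39 29 40
f 39 40 31
f 40 29 41
f 40 41 31
f 41 29 42
f 41 42 31
f 42 29 43
f 42 43 31
f 43 29 44
f 43 44 31
f 44 29 45
f 44 45 31
f 45 29 46
f 45 46 31
f 46 29 30
f 46 30 31



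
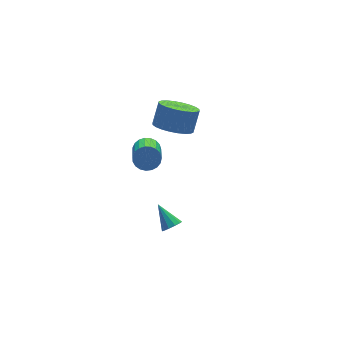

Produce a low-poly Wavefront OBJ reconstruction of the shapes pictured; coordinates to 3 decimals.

v -3.366 -3.669 -1.401
v -3.073 -3.918 -1.036
v -3.514 -2.611 -0.559
v -2.871 -3.741 -1.224
v -2.859 -3.536 -1.479
v -3.04 -3.382 -1.704
v -3.346 -3.338 -1.814
v -3.659 -3.42 -1.765
v -3.86 -3.598 -1.578
v -3.873 -3.802 -1.322
v -3.692 -3.956 -1.097
v -3.386 -4 -0.987
v 0.354 2.711 -1.275
v 1.291 2.653 -1.768
v 1.902 3.091 -0.659
v 0.966 3.149 -0.165
v 1.176 3.04 -1.857
v 1.788 3.478 -0.748
v 0.937 3.377 -1.858
v 1.548 3.815 -0.749
v 0.608 3.613 -1.77
v 1.22 4.051 -0.661
v 0.241 3.711 -1.607
v 0.853 4.149 -0.498
v -0.108 3.658 -1.393
v 0.503 4.095 -0.284
v -0.388 3.46 -1.161
v 0.224 3.897 -0.052
v -0.554 3.148 -0.946
v 0.057 3.585 0.163
v -0.582 2.769 -0.781
v 0.029 3.207 0.328
v -0.468 2.382 -0.692
v 0.144 2.82 0.417
v -0.228 2.045 -0.691
v 0.383 2.483 0.418
v 0.1 1.809 -0.779
v 0.712 2.247 0.33
v 0.467 1.711 -0.942
v 1.079 2.149 0.167
v 0.817 1.765 -1.156
v 1.428 2.202 -0.047
v 1.096 1.963 -1.388
v 1.708 2.4 -0.279
v 1.263 2.275 -1.603
v 1.874 2.712 -0.494
v -1.001 2.982 -2.664
v -0.352 2.813 -2.401
v -1.151 1.349 -1.373
v -1.799 1.518 -1.636
v -0.452 3.01 -2.199
v -1.251 1.545 -1.17
v -0.647 3.202 -2.077
v -1.446 1.737 -1.048
v -0.903 3.356 -2.056
v -1.702 1.891 -1.028
v -1.176 3.445 -2.141
v -1.975 1.98 -1.113
v -1.418 3.455 -2.316
v -2.217 1.99 -1.288
v -1.589 3.382 -2.552
v -2.388 1.917 -1.523
v -1.657 3.241 -2.806
v -2.456 1.776 -1.778
v -1.612 3.055 -3.037
v -2.411 1.59 -2.008
v -1.462 2.856 -3.202
v -2.261 1.391 -2.174
v -1.231 2.679 -3.275
v -2.03 1.215 -2.247
v -0.961 2.555 -3.242
v -1.76 1.09 -2.214
v -0.698 2.505 -3.109
v -1.496 1.04 -2.081
v -0.486 2.537 -2.9
v -1.285 1.072 -1.871
v -0.364 2.646 -2.649
v -1.163 1.181 -1.621
f 2 1 4
f 2 4 3
f 4 1 5
f 4 5 3
f 5 1 6
f 5 6 3
f 6 1 7
f 6 7 3
f 7 1 8
f 7 8 3
f 8 1 9
f 8 9 3
f 9 1 10
f 9 10 3
f 10 1 11
f 10 11 3
f 11 1 12
f 11 12 3
f 12 1 2
f 12 2 3
f 14 13 17
f 14 17 15
f 15 17 18
f 15 18 16
f 17 13 19
f 17 19 18
f 18 19 20
f 18 20 16
f 19 13 21
f 19 21 20
f 20 21 22
f 20 22 16
f 21 13 23
f 21 23 22
f 22 23 24
f 22 24 16
f 23 13 25
f 23 25 24
f 24 25 26
f 24 26 16
f 25 13 27
f 25 27 26
f 26 27 28
f 26 28 16
f 27 13 29
f 27 29 28
f 28 29 30
f 28 30 16
f 29 13 31
f 29 31 30
f 30 31 32
f 30 32 16
f 31 13 33
f 31 33 32
f 32 33 34
f 32 34 16
f 33 13 35
f 33 35 34
f 34 35 36
f 34 36 16
f 35 13 37
f 35 37 36
f 36 37 38
f 36 38 16
f 37 13 39
f 37 39 38
f 38 39 40
f 38 40 16
f 39 13 41
f 39 41 40
f 40 41 42
f 40 42 16
f 41 13 43
f 41 43 42
f 42 43 44
f 42 44 16
f 43 13 45
f 43 45 44
f 44 45 46
f 44 46 16
f 45 13 14
f 45 14 46
f 46 14 15
f 46 15 16
f 48 47 51
f 48 51 49
f 49 51 52
f 49 52 50
f 51 47 53
f 51 53 52
f 52 53 54
f 52 54 50
f 53 47 55
f 53 55 54
f 54 55 56
f 54 56 50
f 55 47 57
f 55 57 56
f 56 57 58
f 56 58 50
f 57 47 59
f 57 59 58
f 58 59 60
f 58 60 50
f 59 47 61
f 59 61 60
f 60 61 62
f 60 62 50
f 61 47 63
f 61 63 62
f 62 63 64
f 62 64 50
f 63 47 65
f 63 65 64
f 64 65 66
f 64 66 50
f 65 47 67
f 65 67 66
f 66 67 68
f 66 68 50
f 67 47 69
f 67 69 68
f 68 69 70
f 68 70 50
f 69 47 71
f 69 71 70
f 70 71 72
f 70 72 50
f 71 47 73
f 71 73 72
f 72 73 74
f 72 74 50
f 73 47 75
f 73 75 74
f 74 75 76
f 74 76 50
f 75 47 77
f 75 77 76
f 76 77 78
f 76 78 50
f 77 47 48
f 77 48 78
f 78 48 49
f 78 49 50



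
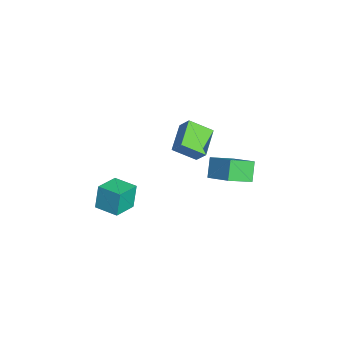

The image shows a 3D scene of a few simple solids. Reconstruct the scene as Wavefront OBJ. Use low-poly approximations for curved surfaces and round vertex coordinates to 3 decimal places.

v 1.528 -3.672 -0.546
v 1.18 -3.434 1.101
v 2.556 -2.46 -0.505
v 2.208 -2.221 1.142
v 2.792 -4.759 -0.122
v 2.444 -4.52 1.525
v 3.82 -3.546 -0.081
v 3.472 -3.308 1.566
v -2.1 2.718 -0.383
v -0.583 3.8 0.587
v -2.709 4.315 -1.213
v -1.192 5.397 -0.244
v -1.168 2.463 -1.556
v 0.349 3.545 -0.587
v -1.777 4.06 -2.387
v -0.26 5.142 -1.417
v 0.956 0.015 3.291
v -0.845 0.68 4.01
v 1.121 1.488 2.342
v -0.68 2.153 3.061
v 1.5 0.527 4.179
v -0.301 1.192 4.898
v 1.665 2 3.23
v -0.136 2.665 3.949
f 2 4 1
f 5 2 1
f 1 4 3
f 3 5 1
f 2 8 4
f 6 2 5
f 6 8 2
f 4 8 3
f 7 5 3
f 3 8 7
f 7 6 5
f 8 6 7
f 10 12 9
f 13 10 9
f 9 12 11
f 11 13 9
f 10 16 12
f 14 10 13
f 14 16 10
f 12 16 11
f 15 13 11
f 11 16 15
f 15 14 13
f 16 14 15
f 18 20 17
f 21 18 17
f 17 20 19
f 19 21 17
f 18 24 20
f 22 18 21
f 22 24 18
f 20 24 19
f 23 21 19
f 19 24 23
f 23 22 21
f 24 22 23



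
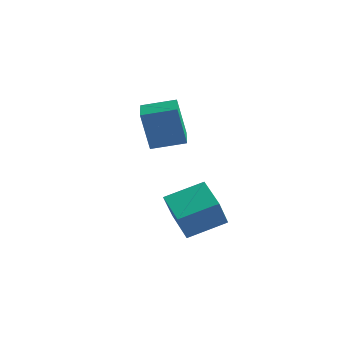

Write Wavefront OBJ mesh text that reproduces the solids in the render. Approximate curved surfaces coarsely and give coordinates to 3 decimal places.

v 3.465 -0.734 -2.633
v 3.514 -1.43 -1.116
v 2.051 0.089 -2.21
v 2.1 -0.607 -0.692
v 4.52 0.747 -1.988
v 4.569 0.051 -0.47
v 3.106 1.57 -1.564
v 3.155 0.874 -0.047
v -2.286 3.974 -0.669
v -2.747 3.853 1.386
v -1.016 5.034 -0.322
v -1.477 4.912 1.733
v -1.383 2.848 -0.533
v -1.844 2.726 1.522
v -0.113 3.907 -0.186
v -0.574 3.786 1.869
f 2 4 1
f 5 2 1
f 1 4 3
f 3 5 1
f 2 8 4
f 6 2 5
f 6 8 2
f 4 8 3
f 7 5 3
f 3 8 7
f 7 6 5
f 8 6 7
f 10 12 9
f 13 10 9
f 9 12 11
f 11 13 9
f 10 16 12
f 14 10 13
f 14 16 10
f 12 16 11
f 15 13 11
f 11 16 15
f 15 14 13
f 16 14 15



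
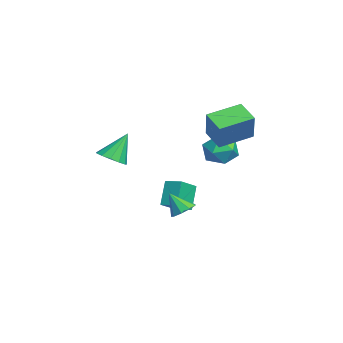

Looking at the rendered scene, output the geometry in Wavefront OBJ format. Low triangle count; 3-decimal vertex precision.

v -1.515 -4.466 0.466
v -0.599 -4.119 0.505
v -1.965 -3.474 2.214
v -0.893 -3.749 0.219
v -1.385 -3.607 0.012
v -1.918 -3.738 -0.051
v -2.323 -4.099 0.05
v -2.471 -4.577 0.283
v -2.316 -5.02 0.574
v -1.906 -5.287 0.831
v -1.372 -5.293 0.972
v -0.884 -5.037 0.952
v -0.595 -4.599 0.778
v -3.019 3.038 -0.174
v -2.33 2.128 -0.54
v -3.93 1.852 1.06
v -3.241 0.942 0.694
v -2.762 1.839 1.328
v -2.199 2.572 0.565
v -4.061 1.408 -0.045
v -3.498 2.141 -0.808
v -2.974 1.12 -0.46
v -2.171 1.387 0.389
v -4.089 2.593 0.131
v -3.286 2.86 0.98
v -0.256 0.727 2.678
v 0.752 0.602 4.424
v -0.893 2.758 3.192
v 0.115 2.633 4.938
v 0.985 1.287 2.002
v 1.993 1.162 3.748
v 0.348 3.318 2.516
v 1.356 3.193 4.262
v 3.527 -0.995 -1.707
v 4.176 -0.735 -1.319
v 3.113 -1.745 -0.513
v 3.761 -0.386 -1.244
v 3.236 -0.323 -1.386
v 2.848 -0.574 -1.679
v 2.777 -1.022 -1.984
v 3.057 -1.458 -2.16
v 3.558 -1.677 -2.125
v 4.043 -1.577 -1.894
v 4.288 -1.205 -1.575
v -4.076 -0.228 -2.873
v -3.082 -1.226 -2.053
v -3.376 0.625 -2.682
v -2.382 -0.373 -1.862
v -3.198 -0.607 -4.398
v -2.204 -1.605 -3.578
v -2.498 0.246 -4.207
v -1.504 -0.752 -3.387
f 2 1 4
f 2 4 3
f 4 1 5
f 4 5 3
f 5 1 6
f 5 6 3
f 6 1 7
f 6 7 3
f 7 1 8
f 7 8 3
f 8 1 9
f 8 9 3
f 9 1 10
f 9 10 3
f 10 1 11
f 10 11 3
f 11 1 12
f 11 12 3
f 12 1 13
f 12 13 3
f 13 1 2
f 13 2 3
f 14 25 19
f 14 19 15
f 14 15 21
f 14 21 24
f 14 24 25
f 15 19 23
f 19 25 18
f 25 24 16
f 24 21 20
f 21 15 22
f 17 23 18
f 17 18 16
f 17 16 20
f 17 20 22
f 17 22 23
f 18 23 19
f 16 18 25
f 20 16 24
f 22 20 21
f 23 22 15
f 27 29 26
f 30 27 26
f 26 29 28
f 28 30 26
f 27 33 29
f 31 27 30
f 31 33 27
f 29 33 28
f 32 30 28
f 28 33 32
f 32 31 30
f 33 31 32
f 35 34 37
f 35 37 36
f 37 34 38
f 37 38 36
f 38 34 39
f 38 39 36
f 39 34 40
f 39 40 36
f 40 34 41
f 40 41 36
f 41 34 42
f 41 42 36
f 42 34 43
f 42 43 36
f 43 34 44
f 43 44 36
f 44 34 35
f 44 35 36
f 46 48 45
f 49 46 45
f 45 48 47
f 47 49 45
f 46 52 48
f 50 46 49
f 50 52 46
f 48 52 47
f 51 49 47
f 47 52 51
f 51 50 49
f 52 50 51



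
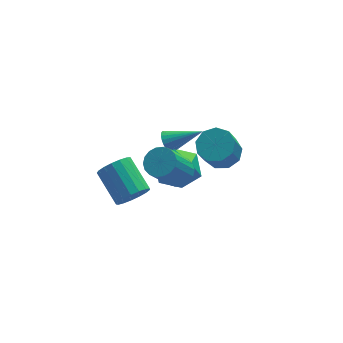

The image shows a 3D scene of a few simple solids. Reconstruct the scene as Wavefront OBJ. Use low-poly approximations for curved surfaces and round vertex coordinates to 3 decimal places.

v 1.413 0.507 0.215
v 1.671 0.919 -0.102
v 2.867 0.173 0.965
v 1.605 1.037 0.079
v 1.509 1.075 0.281
v 1.399 1.027 0.473
v 1.291 0.899 0.625
v 1.202 0.711 0.715
v 1.145 0.493 0.729
v 1.128 0.277 0.665
v 1.155 0.095 0.532
v 1.221 -0.023 0.351
v 1.316 -0.061 0.149
v 1.426 -0.012 -0.043
v 1.534 0.115 -0.195
v 1.624 0.303 -0.285
v 1.681 0.521 -0.299
v 1.698 0.737 -0.235
v 1.268 0.27 -1.728
v 1.784 0.774 -0.865
v 1.596 -1.354 -0.975
v 2.112 -0.85 -0.112
v 0.999 -0.745 -0.242
v 0.797 0.259 -0.707
v 2.583 -0.839 -1.133
v 2.381 0.165 -1.598
v 2.597 0.089 -0.497
v 1.618 0.147 0.054
v 1.762 -0.727 -1.894
v 0.783 -0.669 -1.343
v 0.955 -3.503 2.415
v 1.57 -3.764 2.654
v 0.68 -4.419 4.225
v 0.065 -4.157 3.985
v 1.566 -3.472 2.774
v 0.677 -4.127 4.345
v 1.442 -3.186 2.823
v 0.552 -3.84 4.393
v 1.221 -2.962 2.791
v 0.331 -3.617 4.361
v 0.947 -2.846 2.684
v 0.057 -3.501 4.255
v 0.675 -2.859 2.524
v -0.215 -3.514 4.095
v 0.458 -3.001 2.343
v -0.432 -3.655 3.913
v 0.34 -3.241 2.175
v -0.55 -3.896 3.746
v 0.343 -3.533 2.055
v -0.546 -4.188 3.626
v 0.468 -3.82 2.007
v -0.422 -4.474 3.577
v 0.689 -4.043 2.039
v -0.201 -4.698 3.609
v 0.963 -4.159 2.145
v 0.073 -4.814 3.716
v 1.235 -4.146 2.305
v 0.345 -4.801 3.876
v 1.452 -4.005 2.487
v 0.562 -4.659 4.057
v -0.381 -0.923 -1.793
v 0.343 -0.875 -1.434
v -0.174 0.592 -0.588
v -0.899 0.543 -0.947
v 0.387 -0.671 -1.76
v -0.13 0.796 -0.915
v 0.256 -0.525 -2.095
v -0.261 0.942 -1.249
v -0.022 -0.47 -2.359
v -0.539 0.997 -1.514
v -0.382 -0.519 -2.495
v -0.899 0.948 -1.649
v -0.742 -0.661 -2.469
v -1.259 0.806 -1.623
v -1.019 -0.863 -2.288
v -1.536 0.604 -1.443
v -1.151 -1.078 -1.994
v -1.668 0.388 -1.149
v -1.106 -1.259 -1.654
v -1.623 0.208 -0.808
v -0.895 -1.362 -1.345
v -1.412 0.105 -0.5
v -0.566 -1.365 -1.139
v -1.083 0.102 -0.294
v -0.195 -1.267 -1.083
v -0.713 0.2 -0.238
v 0.133 -1.09 -1.189
v -0.384 0.377 -0.344
v 3.361 -1.271 0.868
v 4.163 -1.453 1.085
v 3.7 -2.031 2.309
v 2.899 -1.849 2.092
v 4.019 -0.924 1.28
v 3.557 -1.502 2.504
v 3.567 -0.558 1.282
v 3.105 -1.136 2.506
v 3.019 -0.526 1.091
v 2.557 -1.103 2.315
v 2.631 -0.842 0.795
v 2.169 -1.419 2.019
v 2.585 -1.359 0.533
v 2.123 -1.937 1.757
v 2.901 -1.835 0.428
v 2.439 -2.413 1.652
v 3.433 -2.047 0.529
v 2.971 -2.625 1.753
v 3.931 -1.896 0.788
v 3.469 -2.474 2.012
f 2 1 4
f 2 4 3
f 4 1 5
f 4 5 3
f 5 1 6
f 5 6 3
f 6 1 7
f 6 7 3
f 7 1 8
f 7 8 3
f 8 1 9
f 8 9 3
f 9 1 10
f 9 10 3
f 10 1 11
f 10 11 3
f 11 1 12
f 11 12 3
f 12 1 13
f 12 13 3
f 13 1 14
f 13 14 3
f 14 1 15
f 14 15 3
f 15 1 16
f 15 16 3
f 16 1 17
f 16 17 3
f 17 1 18
f 17 18 3
f 18 1 2
f 18 2 3
f 19 30 24
f 19 24 20
f 19 20 26
f 19 26 29
f 19 29 30
f 20 24 28
f 24 30 23
f 30 29 21
f 29 26 25
f 26 20 27
f 22 28 23
f 22 23 21
f 22 21 25
f 22 25 27
f 22 27 28
f 23 28 24
f 21 23 30
f 25 21 29
f 27 25 26
f 28 27 20
f 32 31 35
f 32 35 33
f 33 35 36
f 33 36 34
f 35 31 37
f 35 37 36
f 36 37 38
f 36 38 34
f 37 31 39
f 37 39 38
f 38 39 40
f 38 40 34
f 39 31 41
f 39 41 40
f 40 41 42
f 40 42 34
f 41 31 43
f 41 43 42
f 42 43 44
f 42 44 34
f 43 31 45
f 43 45 44
f 44 45 46
f 44 46 34
f 45 31 47
f 45 47 46
f 46 47 48
f 46 48 34
f 47 31 49
f 47 49 48
f 48 49 50
f 48 50 34
f 49 31 51
f 49 51 50
f 50 51 52
f 50 52 34
f 51 31 53
f 51 53 52
f 52 53 54
f 52 54 34
f 53 31 55
f 53 55 54
f 54 55 56
f 54 56 34
f 55 31 57
f 55 57 56
f 56 57 58
f 56 58 34
f 57 31 59
f 57 59 58
f 58 59 60
f 58 60 34
f 59 31 32
f 59 32 60
f 60 32 33
f 60 33 34
f 62 61 65
f 62 65 63
f 63 65 66
f 63 66 64
f 65 61 67
f 65 67 66
f 66 67 68
f 66 68 64
f 67 61 69
f 67 69 68
f 68 69 70
f 68 70 64
f 69 61 71
f 69 71 70
f 70 71 72
f 70 72 64
f 71 61 73
f 71 73 72
f 72 73 74
f 72 74 64
f 73 61 75
f 73 75 74
f 74 75 76
f 74 76 64
f 75 61 77
f 75 77 76
f 76 77 78
f 76 78 64
f 77 61 79
f 77 79 78
f 78 79 80
f 78 80 64
f 79 61 81
f 79 81 80
f 80 81 82
f 80 82 64
f 81 61 83
f 81 83 82
f 82 83 84
f 82 84 64
f 83 61 85
f 83 85 84
f 84 85 86
f 84 86 64
f 85 61 87
f 85 87 86
f 86 87 88
f 86 88 64
f 87 61 62
f 87 62 88
f 88 62 63
f 88 63 64
f 90 89 93
f 90 93 91
f 91 93 94
f 91 94 92
f 93 89 95
f 93 95 94
f 94 95 96
f 94 96 92
f 95 89 97
f 95 97 96
f 96 97 98
f 96 98 92
f 97 89 99
f 97 99 98
f 98 99 100
f 98 100 92
f 99 89 101
f 99 101 100
f 100 101 102
f 100 102 92
f 101 89 103
f 101 103 102
f 102 103 104
f 102 104 92
f 103 89 105
f 103 105 104
f 104 105 106
f 104 106 92
f 105 89 107
f 105 107 106
f 106 107 108
f 106 108 92
f 107 89 90
f 107 90 108
f 108 90 91
f 108 91 92



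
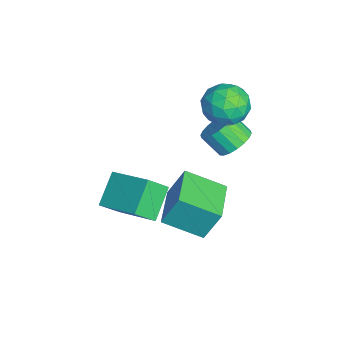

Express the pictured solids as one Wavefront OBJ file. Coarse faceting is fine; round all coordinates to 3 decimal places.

v 0.135 2.152 -0.079
v 0.929 1.884 0.061
v 0.539 1.159 0.88
v -0.255 1.428 0.739
v 0.894 2.174 0.302
v 0.505 1.449 1.12
v 0.709 2.46 0.467
v 0.32 1.735 1.285
v 0.411 2.684 0.523
v 0.021 1.96 1.342
v 0.057 2.804 0.461
v -0.332 2.08 1.279
v -0.281 2.794 0.292
v -0.67 2.07 1.11
v -0.537 2.657 0.049
v -0.926 1.933 0.867
v -0.659 2.421 -0.22
v -1.049 1.696 0.599
v -0.625 2.131 -0.46
v -1.014 1.406 0.358
v -0.44 1.845 -0.625
v -0.829 1.12 0.193
v -0.141 1.62 -0.682
v -0.531 0.896 0.137
v 0.212 1.5 -0.619
v -0.177 0.776 0.199
v 0.55 1.51 -0.45
v 0.161 0.786 0.368
v 0.806 1.647 -0.207
v 0.417 0.923 0.611
v 2.765 -3.368 -1.182
v 1.612 -2.799 -0.214
v 2.435 -2.562 -2.05
v 1.281 -1.992 -1.082
v 4.079 -2.008 -0.418
v 2.925 -1.438 0.55
v 3.748 -1.201 -1.286
v 2.595 -0.632 -0.318
v -0.966 2.51 2.364
v 0.103 2.593 2.397
v -0.823 0.967 1.583
v 0.246 1.05 1.616
v -0.31 0.912 2.523
v -0.398 1.866 3.006
v -0.322 1.694 0.974
v -0.41 2.648 1.457
v 0.501 2.089 1.538
v 0.508 1.605 2.495
v -1.228 1.955 1.485
v -1.221 1.471 2.442
v -0.444 2.687 2.449
v -0.276 0.873 1.531
v -0.602 0.792 2.064
v 0.026 0.84 2.084
v -0.739 2.26 2.807
v -0.11 2.308 2.826
v -0.353 1.32 2.9
v -0.61 1.252 1.154
v 0.019 1.3 1.173
v -0.746 2.72 1.896
v -0.118 2.768 1.916
v -0.367 2.24 1.08
v 0.418 2.439 1.964
v 0.502 1.532 1.505
v 0.168 1.911 1.127
v 0.116 2.472 1.411
v 0.422 2.155 2.526
v 0.507 1.248 2.067
v 0.18 1.167 2.6
v 0.128 1.727 2.884
v 0.656 1.858 2.022
v -1.227 2.312 1.913
v -1.142 1.405 1.454
v -0.848 1.833 1.096
v -0.9 2.393 1.38
v -1.222 2.028 2.475
v -1.138 1.121 2.016
v -0.836 1.088 2.569
v -0.888 1.649 2.853
v -1.376 1.702 1.958
v 0.594 -0.593 -2.807
v 0.634 0.108 -1.325
v 0.941 1.083 -3.609
v 0.98 1.784 -2.127
v 2.56 -0.944 -2.693
v 2.599 -0.243 -1.211
v 2.906 0.732 -3.495
v 2.946 1.433 -2.013
f 2 1 5
f 2 5 3
f 3 5 6
f 3 6 4
f 5 1 7
f 5 7 6
f 6 7 8
f 6 8 4
f 7 1 9
f 7 9 8
f 8 9 10
f 8 10 4
f 9 1 11
f 9 11 10
f 10 11 12
f 10 12 4
f 11 1 13
f 11 13 12
f 12 13 14
f 12 14 4
f 13 1 15
f 13 15 14
f 14 15 16
f 14 16 4
f 15 1 17
f 15 17 16
f 16 17 18
f 16 18 4
f 17 1 19
f 17 19 18
f 18 19 20
f 18 20 4
f 19 1 21
f 19 21 20
f 20 21 22
f 20 22 4
f 21 1 23
f 21 23 22
f 22 23 24
f 22 24 4
f 23 1 25
f 23 25 24
f 24 25 26
f 24 26 4
f 25 1 27
f 25 27 26
f 26 27 28
f 26 28 4
f 27 1 29
f 27 29 28
f 28 29 30
f 28 30 4
f 29 1 2
f 29 2 30
f 30 2 3
f 30 3 4
f 32 34 31
f 35 32 31
f 31 34 33
f 33 35 31
f 32 38 34
f 36 32 35
f 36 38 32
f 34 38 33
f 37 35 33
f 33 38 37
f 37 36 35
f 38 36 37
f 39 76 55
f 76 50 79
f 55 79 44
f 76 79 55
f 39 55 51
f 55 44 56
f 51 56 40
f 55 56 51
f 39 51 60
f 51 40 61
f 60 61 46
f 51 61 60
f 39 60 72
f 60 46 75
f 72 75 49
f 60 75 72
f 39 72 76
f 72 49 80
f 76 80 50
f 72 80 76
f 40 56 67
f 56 44 70
f 67 70 48
f 56 70 67
f 44 79 57
f 79 50 78
f 57 78 43
f 79 78 57
f 50 80 77
f 80 49 73
f 77 73 41
f 80 73 77
f 49 75 74
f 75 46 62
f 74 62 45
f 75 62 74
f 46 61 66
f 61 40 63
f 66 63 47
f 61 63 66
f 42 68 54
f 68 48 69
f 54 69 43
f 68 69 54
f 42 54 52
f 54 43 53
f 52 53 41
f 54 53 52
f 42 52 59
f 52 41 58
f 59 58 45
f 52 58 59
f 42 59 64
f 59 45 65
f 64 65 47
f 59 65 64
f 42 64 68
f 64 47 71
f 68 71 48
f 64 71 68
f 43 69 57
f 69 48 70
f 57 70 44
f 69 70 57
f 41 53 77
f 53 43 78
f 77 78 50
f 53 78 77
f 45 58 74
f 58 41 73
f 74 73 49
f 58 73 74
f 47 65 66
f 65 45 62
f 66 62 46
f 65 62 66
f 48 71 67
f 71 47 63
f 67 63 40
f 71 63 67
f 82 84 81
f 85 82 81
f 81 84 83
f 83 85 81
f 82 88 84
f 86 82 85
f 86 88 82
f 84 88 83
f 87 85 83
f 83 88 87
f 87 86 85
f 88 86 87



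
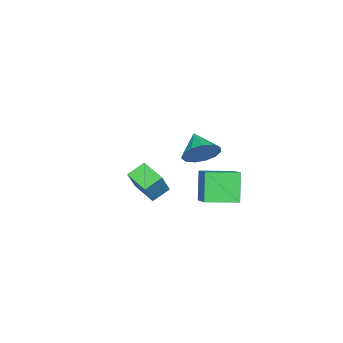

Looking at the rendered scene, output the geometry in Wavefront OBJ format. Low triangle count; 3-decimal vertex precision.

v -2.065 1.725 -3.898
v -2.984 1.482 -2.161
v -2.974 3.434 -4.139
v -3.892 3.191 -2.402
v -0.928 2.429 -3.198
v -1.846 2.186 -1.461
v -1.836 4.138 -3.439
v -2.755 3.895 -1.702
v -2.626 -2.016 -3.86
v -3.42 -1.316 -3.273
v -1.894 -0.768 -4.358
v -2.688 -0.068 -3.772
v -1.452 -2.052 -2.228
v -2.246 -1.352 -1.642
v -0.72 -0.804 -2.727
v -1.514 -0.104 -2.14
v 3.648 3.665 3.442
v 4.337 3.356 4.142
v 2.592 2.935 4.158
v 4.121 3.859 4.336
v 3.755 4.3 4.245
v 3.354 4.539 3.9
v 3.047 4.501 3.409
v 2.931 4.197 2.928
v 3.042 3.725 2.611
v 3.346 3.233 2.557
v 3.745 2.878 2.784
v 4.114 2.773 3.22
v 4.334 2.952 3.726
f 2 4 1
f 5 2 1
f 1 4 3
f 3 5 1
f 2 8 4
f 6 2 5
f 6 8 2
f 4 8 3
f 7 5 3
f 3 8 7
f 7 6 5
f 8 6 7
f 10 12 9
f 13 10 9
f 9 12 11
f 11 13 9
f 10 16 12
f 14 10 13
f 14 16 10
f 12 16 11
f 15 13 11
f 11 16 15
f 15 14 13
f 16 14 15
f 18 17 20
f 18 20 19
f 20 17 21
f 20 21 19
f 21 17 22
f 21 22 19
f 22 17 23
f 22 23 19
f 23 17 24
f 23 24 19
f 24 17 25
f 24 25 19
f 25 17 26
f 25 26 19
f 26 17 27
f 26 27 19
f 27 17 28
f 27 28 19
f 28 17 29
f 28 29 19
f 29 17 18
f 29 18 19



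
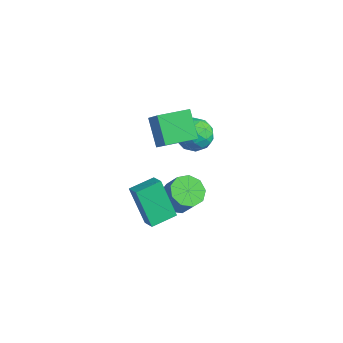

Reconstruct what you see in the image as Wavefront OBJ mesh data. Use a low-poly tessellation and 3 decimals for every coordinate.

v 0.013 -0.402 -4.292
v 0.763 -0.695 -4.777
v 1.596 -0.691 -3.494
v 0.847 -0.398 -3.008
v 0.745 -0.052 -4.768
v 1.578 -0.049 -3.484
v 0.385 0.427 -4.535
v 1.218 0.43 -3.252
v -0.149 0.518 -4.189
v 0.684 0.522 -2.905
v -0.607 0.179 -3.89
v 0.226 0.183 -2.607
v -0.775 -0.432 -3.78
v 0.059 -0.428 -2.497
v -0.573 -1.029 -3.909
v 0.26 -1.025 -2.626
v -0.098 -1.332 -4.217
v 0.736 -1.329 -2.934
v 0.43 -1.201 -4.56
v 1.263 -1.197 -3.277
v 0.177 -1.834 1.054
v -0.994 -1.361 2.177
v 0.713 -0.256 0.949
v -0.457 0.217 2.071
v 1.177 -2.097 2.209
v 0.007 -1.624 3.331
v 1.714 -0.519 2.103
v 0.543 -0.046 3.226
v -0.847 1.215 -0.768
v -0.065 1.795 -0.465
v -0.395 0.045 0.305
v 0.387 0.625 0.608
v -0.57 0.903 0.828
v -0.848 1.626 0.165
v 0.388 0.214 -0.325
v 0.11 0.937 -0.988
v 0.699 1.176 -0.191
v 0.107 1.602 0.522
v -0.567 0.238 -0.682
v -1.159 0.664 0.031
v -0.495 1.608 -0.711
v 0.035 0.232 0.551
v -0.527 0.396 0.68
v -0.067 0.736 0.858
v -0.956 1.508 -0.34
v -0.496 1.849 -0.162
v -0.793 1.325 0.598
v 0.036 -0.009 0.002
v 0.496 0.332 0.18
v -0.393 1.104 -1.018
v 0.067 1.444 -0.84
v 0.333 0.515 -0.758
v 0.413 1.585 -0.371
v 0.679 0.897 0.259
v 0.68 0.656 -0.29
v 0.516 1.081 -0.679
v 0.065 1.835 0.048
v 0.33 1.147 0.678
v -0.232 1.311 0.808
v -0.396 1.736 0.418
v 0.514 1.472 0.209
v -0.79 0.693 -0.838
v -0.525 0.005 -0.208
v -0.064 0.104 -0.578
v -0.228 0.529 -0.968
v -1.139 0.943 -0.419
v -0.873 0.255 0.211
v -0.976 0.759 0.519
v -1.14 1.184 0.13
v -0.974 0.368 -0.369
v 0.356 -3.691 -0.896
v 1.119 -3.871 -0.433
v 0.581 -2.338 -0.737
v 1.343 -2.519 -0.275
v 1.497 -3.661 -2.765
v 2.259 -3.842 -2.303
v 1.721 -2.309 -2.607
v 2.484 -2.489 -2.144
f 2 1 5
f 2 5 3
f 3 5 6
f 3 6 4
f 5 1 7
f 5 7 6
f 6 7 8
f 6 8 4
f 7 1 9
f 7 9 8
f 8 9 10
f 8 10 4
f 9 1 11
f 9 11 10
f 10 11 12
f 10 12 4
f 11 1 13
f 11 13 12
f 12 13 14
f 12 14 4
f 13 1 15
f 13 15 14
f 14 15 16
f 14 16 4
f 15 1 17
f 15 17 16
f 16 17 18
f 16 18 4
f 17 1 19
f 17 19 18
f 18 19 20
f 18 20 4
f 19 1 2
f 19 2 20
f 20 2 3
f 20 3 4
f 22 24 21
f 25 22 21
f 21 24 23
f 23 25 21
f 22 28 24
f 26 22 25
f 26 28 22
f 24 28 23
f 27 25 23
f 23 28 27
f 27 26 25
f 28 26 27
f 29 66 45
f 66 40 69
f 45 69 34
f 66 69 45
f 29 45 41
f 45 34 46
f 41 46 30
f 45 46 41
f 29 41 50
f 41 30 51
f 50 51 36
f 41 51 50
f 29 50 62
f 50 36 65
f 62 65 39
f 50 65 62
f 29 62 66
f 62 39 70
f 66 70 40
f 62 70 66
f 30 46 57
f 46 34 60
f 57 60 38
f 46 60 57
f 34 69 47
f 69 40 68
f 47 68 33
f 69 68 47
f 40 70 67
f 70 39 63
f 67 63 31
f 70 63 67
f 39 65 64
f 65 36 52
f 64 52 35
f 65 52 64
f 36 51 56
f 51 30 53
f 56 53 37
f 51 53 56
f 32 58 44
f 58 38 59
f 44 59 33
f 58 59 44
f 32 44 42
f 44 33 43
f 42 43 31
f 44 43 42
f 32 42 49
f 42 31 48
f 49 48 35
f 42 48 49
f 32 49 54
f 49 35 55
f 54 55 37
f 49 55 54
f 32 54 58
f 54 37 61
f 58 61 38
f 54 61 58
f 33 59 47
f 59 38 60
f 47 60 34
f 59 60 47
f 31 43 67
f 43 33 68
f 67 68 40
f 43 68 67
f 35 48 64
f 48 31 63
f 64 63 39
f 48 63 64
f 37 55 56
f 55 35 52
f 56 52 36
f 55 52 56
f 38 61 57
f 61 37 53
f 57 53 30
f 61 53 57
f 72 74 71
f 75 72 71
f 71 74 73
f 73 75 71
f 72 78 74
f 76 72 75
f 76 78 72
f 74 78 73
f 77 75 73
f 73 78 77
f 77 76 75
f 78 76 77



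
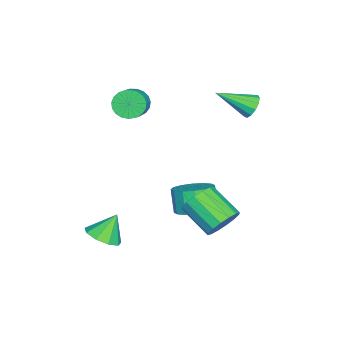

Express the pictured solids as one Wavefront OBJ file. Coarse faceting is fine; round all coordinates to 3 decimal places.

v 2.553 -3.643 -2.345
v 3.329 -3.684 -1.933
v 1.987 -3.177 -1.235
v 3.262 -3.145 -2.192
v 2.864 -2.839 -2.524
v 2.319 -2.909 -2.771
v 1.884 -3.322 -2.82
v 1.762 -3.886 -2.646
v 2.01 -4.335 -2.331
v 2.511 -4.461 -2.023
v 3.032 -4.203 -1.866
v -3.242 1.273 3.065
v -2.968 1.648 3.534
v -2.738 -0.233 3.975
v -3.321 1.592 3.637
v -3.649 1.435 3.559
v -3.847 1.226 3.323
v -3.854 1.033 3.006
v -3.666 0.915 2.708
v -3.344 0.911 2.522
v -2.989 1.022 2.509
v -2.714 1.212 2.673
v -2.608 1.422 2.961
v -2.702 1.584 3.282
v 2.008 1.523 -0.696
v 2.663 1.565 -0.11
v 1.987 0.22 0.742
v 1.332 0.177 0.156
v 2.337 1.835 0.058
v 1.661 0.49 0.91
v 1.922 2.022 0.023
v 1.247 0.676 0.876
v 1.531 2.074 -0.204
v 0.855 0.729 0.649
v 1.267 1.979 -0.563
v 0.592 0.634 0.29
v 1.202 1.762 -0.958
v 0.527 0.416 -0.105
v 1.353 1.48 -1.282
v 0.677 0.135 -0.43
v 1.679 1.21 -1.45
v 1.003 -0.135 -0.598
v 2.093 1.024 -1.416
v 1.418 -0.322 -0.563
v 2.485 0.971 -1.189
v 1.809 -0.374 -0.336
v 2.748 1.066 -0.83
v 2.073 -0.279 0.023
v 2.813 1.284 -0.435
v 2.138 -0.062 0.418
v -0.122 -0.302 -1.924
v 0.686 -0.022 -1.489
v 0.191 -0.318 -0.38
v -0.618 -0.598 -0.816
v 0.401 0.386 -1.507
v -0.094 0.09 -0.398
v -0.023 0.609 -1.637
v -0.518 0.313 -0.528
v -0.474 0.588 -1.844
v -0.969 0.292 -0.735
v -0.831 0.328 -2.073
v -1.326 0.032 -0.964
v -0.998 -0.1 -2.262
v -1.493 -0.396 -1.153
v -0.931 -0.582 -2.36
v -1.426 -0.878 -1.251
v -0.646 -0.99 -2.342
v -1.141 -1.286 -1.233
v -0.222 -1.213 -2.212
v -0.717 -1.509 -1.103
v 0.229 -1.192 -2.005
v -0.266 -1.488 -0.896
v 0.586 -0.932 -1.776
v 0.091 -1.228 -0.667
v 0.753 -0.504 -1.587
v 0.258 -0.8 -0.478
v -2.233 -3.802 2.93
v -1.851 -3.696 2.269
v -0.945 -3.592 2.81
v -1.327 -3.698 3.47
v -1.932 -3.397 2.348
v -1.026 -3.293 2.889
v -2.065 -3.167 2.527
v -1.16 -3.063 3.068
v -2.228 -3.047 2.776
v -1.322 -2.944 3.317
v -2.391 -3.058 3.051
v -1.485 -2.954 3.592
v -2.527 -3.197 3.306
v -1.621 -3.094 3.846
v -2.612 -3.441 3.495
v -1.706 -3.338 4.036
v -2.631 -3.747 3.586
v -1.725 -3.644 4.127
v -2.582 -4.063 3.564
v -1.676 -3.959 4.105
v -2.472 -4.334 3.433
v -1.567 -4.23 3.973
v -2.321 -4.512 3.214
v -1.415 -4.408 3.755
v -2.155 -4.568 2.946
v -1.249 -4.464 3.487
v -2.002 -4.491 2.675
v -1.096 -4.387 3.216
v -1.889 -4.295 2.449
v -0.983 -4.191 2.989
v -1.836 -4.014 2.305
v -0.93 -3.91 2.846
f 2 1 4
f 2 4 3
f 4 1 5
f 4 5 3
f 5 1 6
f 5 6 3
f 6 1 7
f 6 7 3
f 7 1 8
f 7 8 3
f 8 1 9
f 8 9 3
f 9 1 10
f 9 10 3
f 10 1 11
f 10 11 3
f 11 1 2
f 11 2 3
f 13 12 15
f 13 15 14
f 15 12 16
f 15 16 14
f 16 12 17
f 16 17 14
f 17 12 18
f 17 18 14
f 18 12 19
f 18 19 14
f 19 12 20
f 19 20 14
f 20 12 21
f 20 21 14
f 21 12 22
f 21 22 14
f 22 12 23
f 22 23 14
f 23 12 24
f 23 24 14
f 24 12 13
f 24 13 14
f 26 25 29
f 26 29 27
f 27 29 30
f 27 30 28
f 29 25 31
f 29 31 30
f 30 31 32
f 30 32 28
f 31 25 33
f 31 33 32
f 32 33 34
f 32 34 28
f 33 25 35
f 33 35 34
f 34 35 36
f 34 36 28
f 35 25 37
f 35 37 36
f 36 37 38
f 36 38 28
f 37 25 39
f 37 39 38
f 38 39 40
f 38 40 28
f 39 25 41
f 39 41 40
f 40 41 42
f 40 42 28
f 41 25 43
f 41 43 42
f 42 43 44
f 42 44 28
f 43 25 45
f 43 45 44
f 44 45 46
f 44 46 28
f 45 25 47
f 45 47 46
f 46 47 48
f 46 48 28
f 47 25 49
f 47 49 48
f 48 49 50
f 48 50 28
f 49 25 26
f 49 26 50
f 50 26 27
f 50 27 28
f 52 51 55
f 52 55 53
f 53 55 56
f 53 56 54
f 55 51 57
f 55 57 56
f 56 57 58
f 56 58 54
f 57 51 59
f 57 59 58
f 58 59 60
f 58 60 54
f 59 51 61
f 59 61 60
f 60 61 62
f 60 62 54
f 61 51 63
f 61 63 62
f 62 63 64
f 62 64 54
f 63 51 65
f 63 65 64
f 64 65 66
f 64 66 54
f 65 51 67
f 65 67 66
f 66 67 68
f 66 68 54
f 67 51 69
f 67 69 68
f 68 69 70
f 68 70 54
f 69 51 71
f 69 71 70
f 70 71 72
f 70 72 54
f 71 51 73
f 71 73 72
f 72 73 74
f 72 74 54
f 73 51 75
f 73 75 74
f 74 75 76
f 74 76 54
f 75 51 52
f 75 52 76
f 76 52 53
f 76 53 54
f 78 77 81
f 78 81 79
f 79 81 82
f 79 82 80
f 81 77 83
f 81 83 82
f 82 83 84
f 82 84 80
f 83 77 85
f 83 85 84
f 84 85 86
f 84 86 80
f 85 77 87
f 85 87 86
f 86 87 88
f 86 88 80
f 87 77 89
f 87 89 88
f 88 89 90
f 88 90 80
f 89 77 91
f 89 91 90
f 90 91 92
f 90 92 80
f 91 77 93
f 91 93 92
f 92 93 94
f 92 94 80
f 93 77 95
f 93 95 94
f 94 95 96
f 94 96 80
f 95 77 97
f 95 97 96
f 96 97 98
f 96 98 80
f 97 77 99
f 97 99 98
f 98 99 100
f 98 100 80
f 99 77 101
f 99 101 100
f 100 101 102
f 100 102 80
f 101 77 103
f 101 103 102
f 102 103 104
f 102 104 80
f 103 77 105
f 103 105 104
f 104 105 106
f 104 106 80
f 105 77 107
f 105 107 106
f 106 107 108
f 106 108 80
f 107 77 78
f 107 78 108
f 108 78 79
f 108 79 80



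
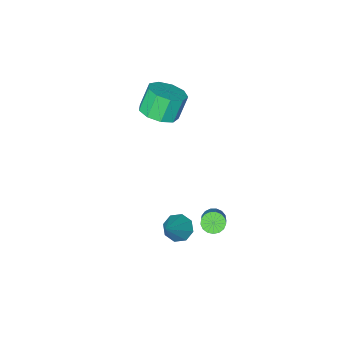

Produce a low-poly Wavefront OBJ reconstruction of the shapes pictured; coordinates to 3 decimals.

v 0.004 2.74 -2.91
v 0.42 2.264 -2.76
v 1.072 3.144 -1.779
v 0.656 3.62 -1.93
v 0.562 2.416 -2.991
v 1.214 3.296 -2.01
v 0.576 2.643 -3.203
v 1.228 3.523 -2.223
v 0.459 2.892 -3.349
v 1.111 3.772 -2.368
v 0.238 3.106 -3.394
v 0.89 3.986 -2.413
v -0.037 3.236 -3.328
v 0.615 4.116 -2.348
v -0.302 3.253 -3.167
v 0.35 4.133 -2.186
v -0.497 3.152 -2.947
v 0.155 4.032 -1.966
v -0.578 2.957 -2.718
v 0.074 3.837 -1.737
v -0.525 2.712 -2.534
v 0.127 3.592 -1.553
v -0.351 2.474 -2.435
v 0.301 3.353 -1.455
v -0.096 2.296 -2.446
v 0.557 3.176 -1.465
v 0.183 2.221 -2.563
v 0.835 3.1 -1.582
v 0.496 -1.607 2.866
v 1.409 -1.256 3.347
v 0.736 -1.381 4.715
v -0.176 -1.733 4.234
v 0.968 -0.677 3.183
v 0.295 -0.802 4.551
v 0.306 -0.534 2.87
v -0.367 -0.659 4.239
v -0.267 -0.893 2.556
v -0.939 -1.018 3.924
v -0.482 -1.587 2.386
v -1.155 -1.712 3.755
v -0.24 -2.29 2.441
v -0.913 -2.415 3.81
v 0.347 -2.673 2.695
v -0.326 -2.799 4.063
v 1.004 -2.558 3.028
v 0.331 -2.684 4.397
v 1.423 -1.999 3.286
v 0.75 -2.124 4.654
v 1.729 2.035 -3.251
v 2.205 2.387 -3.847
v 3.031 2.785 -1.769
v 1.741 2.78 -3.639
v 1.27 2.737 -3.203
v 1.068 2.282 -2.795
v 1.254 1.683 -2.655
v 1.718 1.29 -2.863
v 2.189 1.333 -3.299
v 2.39 1.787 -3.706
f 2 1 5
f 2 5 3
f 3 5 6
f 3 6 4
f 5 1 7
f 5 7 6
f 6 7 8
f 6 8 4
f 7 1 9
f 7 9 8
f 8 9 10
f 8 10 4
f 9 1 11
f 9 11 10
f 10 11 12
f 10 12 4
f 11 1 13
f 11 13 12
f 12 13 14
f 12 14 4
f 13 1 15
f 13 15 14
f 14 15 16
f 14 16 4
f 15 1 17
f 15 17 16
f 16 17 18
f 16 18 4
f 17 1 19
f 17 19 18
f 18 19 20
f 18 20 4
f 19 1 21
f 19 21 20
f 20 21 22
f 20 22 4
f 21 1 23
f 21 23 22
f 22 23 24
f 22 24 4
f 23 1 25
f 23 25 24
f 24 25 26
f 24 26 4
f 25 1 27
f 25 27 26
f 26 27 28
f 26 28 4
f 27 1 2
f 27 2 28
f 28 2 3
f 28 3 4
f 30 29 33
f 30 33 31
f 31 33 34
f 31 34 32
f 33 29 35
f 33 35 34
f 34 35 36
f 34 36 32
f 35 29 37
f 35 37 36
f 36 37 38
f 36 38 32
f 37 29 39
f 37 39 38
f 38 39 40
f 38 40 32
f 39 29 41
f 39 41 40
f 40 41 42
f 40 42 32
f 41 29 43
f 41 43 42
f 42 43 44
f 42 44 32
f 43 29 45
f 43 45 44
f 44 45 46
f 44 46 32
f 45 29 47
f 45 47 46
f 46 47 48
f 46 48 32
f 47 29 30
f 47 30 48
f 48 30 31
f 48 31 32
f 50 49 52
f 50 52 51
f 52 49 53
f 52 53 51
f 53 49 54
f 53 54 51
f 54 49 55
f 54 55 51
f 55 49 56
f 55 56 51
f 56 49 57
f 56 57 51
f 57 49 58
f 57 58 51
f 58 49 50
f 58 50 51



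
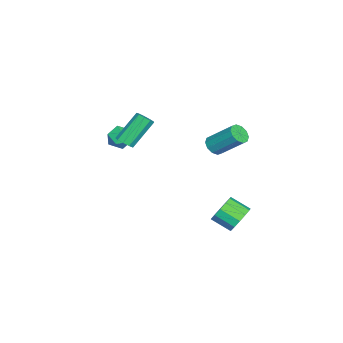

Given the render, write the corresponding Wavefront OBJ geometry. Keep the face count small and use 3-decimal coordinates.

v -3.417 -2.166 2.28
v -2.777 -2.05 2.6
v -3.383 -3.29 2.62
v -2.743 -3.174 2.94
v -3.344 -2.875 3.214
v -3.365 -2.18 3.004
v -2.795 -3.16 2.216
v -2.816 -2.465 2.006
v -2.392 -2.664 2.56
v -2.731 -2.488 3.177
v -3.429 -2.852 2.043
v -3.768 -2.676 2.66
v -2.465 2.042 3.178
v -2.094 2.297 2.828
v -1.864 3.533 3.972
v -2.235 3.278 4.322
v -2.415 2.423 2.757
v -2.185 3.659 3.901
v -2.756 2.403 2.846
v -2.525 3.639 3.99
v -2.985 2.246 3.062
v -2.755 3.482 4.206
v -3.015 2.01 3.323
v -2.785 3.247 4.467
v -2.836 1.787 3.528
v -2.606 3.023 4.672
v -2.515 1.661 3.599
v -2.285 2.897 4.743
v -2.175 1.681 3.51
v -1.944 2.917 4.654
v -1.945 1.838 3.294
v -1.715 3.074 4.438
v -1.915 2.073 3.033
v -1.685 3.31 4.177
v 0.517 4.002 0.405
v 0.851 4.304 1.03
v 0.716 3.361 1.559
v 0.383 3.058 0.935
v 0.426 4.386 1.067
v 0.292 3.442 1.596
v 0.03 4.345 0.894
v -0.104 3.401 1.423
v -0.211 4.195 0.565
v -0.345 3.252 1.094
v -0.221 3.984 0.186
v -0.355 3.041 0.716
v 0.004 3.779 -0.123
v -0.131 2.835 0.406
v 0.391 3.644 -0.265
v 0.256 2.701 0.264
v 0.818 3.623 -0.193
v 0.684 2.679 0.336
v 1.15 3.722 0.068
v 1.016 2.779 0.597
v 1.281 3.91 0.436
v 1.147 2.967 0.965
v 1.169 4.127 0.795
v 1.035 3.184 1.324
v -2.151 -2.174 2.878
v -1.726 -2.113 3.134
v -2.624 -1.344 4.438
v -3.049 -1.406 4.182
v -1.783 -1.841 2.935
v -2.681 -1.072 4.239
v -2.012 -1.725 2.709
v -2.91 -0.956 4.013
v -2.306 -1.819 2.562
v -3.204 -1.051 3.866
v -2.528 -2.08 2.563
v -3.426 -1.311 3.867
v -2.573 -2.385 2.711
v -3.471 -1.616 4.015
v -2.421 -2.591 2.938
v -3.319 -1.822 4.242
v -2.143 -2.602 3.136
v -3.04 -1.834 4.44
v -1.868 -2.414 3.214
v -2.766 -1.645 4.518
f 1 12 6
f 1 6 2
f 1 2 8
f 1 8 11
f 1 11 12
f 2 6 10
f 6 12 5
f 12 11 3
f 11 8 7
f 8 2 9
f 4 10 5
f 4 5 3
f 4 3 7
f 4 7 9
f 4 9 10
f 5 10 6
f 3 5 12
f 7 3 11
f 9 7 8
f 10 9 2
f 14 13 17
f 14 17 15
f 15 17 18
f 15 18 16
f 17 13 19
f 17 19 18
f 18 19 20
f 18 20 16
f 19 13 21
f 19 21 20
f 20 21 22
f 20 22 16
f 21 13 23
f 21 23 22
f 22 23 24
f 22 24 16
f 23 13 25
f 23 25 24
f 24 25 26
f 24 26 16
f 25 13 27
f 25 27 26
f 26 27 28
f 26 28 16
f 27 13 29
f 27 29 28
f 28 29 30
f 28 30 16
f 29 13 31
f 29 31 30
f 30 31 32
f 30 32 16
f 31 13 33
f 31 33 32
f 32 33 34
f 32 34 16
f 33 13 14
f 33 14 34
f 34 14 15
f 34 15 16
f 36 35 39
f 36 39 37
f 37 39 40
f 37 40 38
f 39 35 41
f 39 41 40
f 40 41 42
f 40 42 38
f 41 35 43
f 41 43 42
f 42 43 44
f 42 44 38
f 43 35 45
f 43 45 44
f 44 45 46
f 44 46 38
f 45 35 47
f 45 47 46
f 46 47 48
f 46 48 38
f 47 35 49
f 47 49 48
f 48 49 50
f 48 50 38
f 49 35 51
f 49 51 50
f 50 51 52
f 50 52 38
f 51 35 53
f 51 53 52
f 52 53 54
f 52 54 38
f 53 35 55
f 53 55 54
f 54 55 56
f 54 56 38
f 55 35 57
f 55 57 56
f 56 57 58
f 56 58 38
f 57 35 36
f 57 36 58
f 58 36 37
f 58 37 38
f 60 59 63
f 60 63 61
f 61 63 64
f 61 64 62
f 63 59 65
f 63 65 64
f 64 65 66
f 64 66 62
f 65 59 67
f 65 67 66
f 66 67 68
f 66 68 62
f 67 59 69
f 67 69 68
f 68 69 70
f 68 70 62
f 69 59 71
f 69 71 70
f 70 71 72
f 70 72 62
f 71 59 73
f 71 73 72
f 72 73 74
f 72 74 62
f 73 59 75
f 73 75 74
f 74 75 76
f 74 76 62
f 75 59 77
f 75 77 76
f 76 77 78
f 76 78 62
f 77 59 60
f 77 60 78
f 78 60 61
f 78 61 62

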